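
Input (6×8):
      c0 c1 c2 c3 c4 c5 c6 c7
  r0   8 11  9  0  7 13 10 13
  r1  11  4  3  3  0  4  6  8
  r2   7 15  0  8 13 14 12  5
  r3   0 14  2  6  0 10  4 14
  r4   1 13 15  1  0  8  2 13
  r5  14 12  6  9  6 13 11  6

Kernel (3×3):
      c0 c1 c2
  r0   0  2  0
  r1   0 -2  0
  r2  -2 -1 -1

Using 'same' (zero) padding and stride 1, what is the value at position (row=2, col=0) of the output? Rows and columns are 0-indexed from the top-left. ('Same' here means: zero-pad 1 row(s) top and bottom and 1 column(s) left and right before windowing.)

The receptive field on the zero-padded input at this output position is [0 11 4 / 0 7 15 / 0 0 14]. Elementwise product with the kernel and sum: 11·2 + 7·-2 + 0·-2 + 0·-1 + 14·-1.

-6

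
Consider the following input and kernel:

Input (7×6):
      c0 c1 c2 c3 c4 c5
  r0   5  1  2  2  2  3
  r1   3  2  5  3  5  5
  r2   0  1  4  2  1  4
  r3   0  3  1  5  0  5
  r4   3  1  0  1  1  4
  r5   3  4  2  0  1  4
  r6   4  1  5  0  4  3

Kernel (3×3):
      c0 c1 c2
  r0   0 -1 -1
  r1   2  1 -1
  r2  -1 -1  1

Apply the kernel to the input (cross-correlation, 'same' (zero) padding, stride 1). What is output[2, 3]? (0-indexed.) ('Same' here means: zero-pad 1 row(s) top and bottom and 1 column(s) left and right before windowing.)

The receptive field on the zero-padded input at this output position is [5 3 5 / 4 2 1 / 1 5 0]. Elementwise product with the kernel and sum: 3·-1 + 5·-1 + 4·2 + 2·1 + 1·-1 + 1·-1 + 5·-1 + 0·1.

-5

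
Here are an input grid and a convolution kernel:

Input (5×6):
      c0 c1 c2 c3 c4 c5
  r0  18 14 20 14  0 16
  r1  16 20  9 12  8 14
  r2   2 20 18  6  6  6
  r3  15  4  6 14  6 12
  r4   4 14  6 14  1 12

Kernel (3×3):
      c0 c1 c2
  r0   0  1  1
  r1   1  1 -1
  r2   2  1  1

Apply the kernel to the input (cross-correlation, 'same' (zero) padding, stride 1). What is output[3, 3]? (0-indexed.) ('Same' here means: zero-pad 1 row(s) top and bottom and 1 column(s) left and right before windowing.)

The receptive field on the zero-padded input at this output position is [18 6 6 / 6 14 6 / 6 14 1]. Elementwise product with the kernel and sum: 6·1 + 6·1 + 6·1 + 14·1 + 6·-1 + 6·2 + 14·1 + 1·1.

53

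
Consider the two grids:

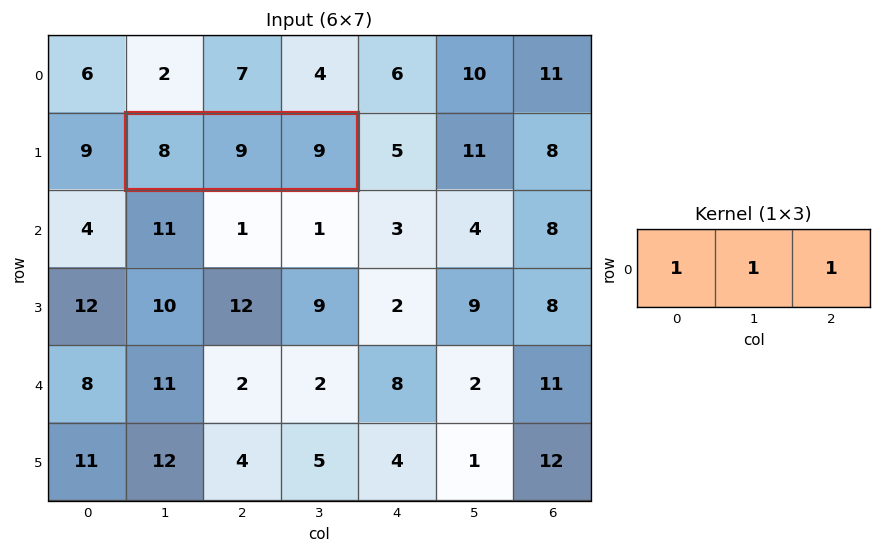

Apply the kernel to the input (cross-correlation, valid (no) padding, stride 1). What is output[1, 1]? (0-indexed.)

26

The receptive field on the input at this output position is [8 9 9]. Elementwise product with the kernel and sum: 8·1 + 9·1 + 9·1.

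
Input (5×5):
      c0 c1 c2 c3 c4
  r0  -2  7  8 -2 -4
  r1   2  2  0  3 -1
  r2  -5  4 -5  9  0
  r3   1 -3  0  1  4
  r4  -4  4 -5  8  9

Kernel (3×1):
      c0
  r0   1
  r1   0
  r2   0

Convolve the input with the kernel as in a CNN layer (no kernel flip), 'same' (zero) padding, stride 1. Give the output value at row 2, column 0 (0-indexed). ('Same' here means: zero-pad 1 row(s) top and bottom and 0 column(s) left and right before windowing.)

The receptive field on the zero-padded input at this output position is [2 / -5 / 1]. Elementwise product with the kernel and sum: 2·1.

2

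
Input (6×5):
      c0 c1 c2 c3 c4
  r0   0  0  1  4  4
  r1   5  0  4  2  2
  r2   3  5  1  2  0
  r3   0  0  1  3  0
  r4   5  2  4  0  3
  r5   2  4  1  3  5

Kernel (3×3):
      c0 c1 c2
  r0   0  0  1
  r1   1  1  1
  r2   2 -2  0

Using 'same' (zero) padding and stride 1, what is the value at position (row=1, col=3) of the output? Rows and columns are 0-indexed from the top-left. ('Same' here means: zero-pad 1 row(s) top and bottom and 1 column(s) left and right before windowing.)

10

The receptive field on the zero-padded input at this output position is [1 4 4 / 4 2 2 / 1 2 0]. Elementwise product with the kernel and sum: 4·1 + 4·1 + 2·1 + 2·1 + 1·2 + 2·-2.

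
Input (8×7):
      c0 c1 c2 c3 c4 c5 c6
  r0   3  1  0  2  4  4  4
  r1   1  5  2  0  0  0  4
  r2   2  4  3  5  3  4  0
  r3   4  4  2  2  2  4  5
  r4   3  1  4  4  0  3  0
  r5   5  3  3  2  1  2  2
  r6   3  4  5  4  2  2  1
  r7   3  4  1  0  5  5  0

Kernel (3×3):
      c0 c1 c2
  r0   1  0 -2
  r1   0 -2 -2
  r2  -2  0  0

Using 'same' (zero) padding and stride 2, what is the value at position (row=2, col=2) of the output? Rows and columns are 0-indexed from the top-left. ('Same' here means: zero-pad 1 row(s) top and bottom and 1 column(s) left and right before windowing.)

The receptive field on the zero-padded input at this output position is [2 2 4 / 4 0 3 / 2 1 2]. Elementwise product with the kernel and sum: 2·1 + 4·-2 + 0·-2 + 3·-2 + 2·-2.

-16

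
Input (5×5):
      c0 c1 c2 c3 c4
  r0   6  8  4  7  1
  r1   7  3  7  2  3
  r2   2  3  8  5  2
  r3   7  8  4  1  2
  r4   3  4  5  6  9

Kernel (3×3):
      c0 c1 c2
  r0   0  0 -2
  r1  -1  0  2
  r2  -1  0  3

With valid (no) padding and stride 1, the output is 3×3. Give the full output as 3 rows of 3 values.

Output[0,0]: The receptive field on the input at this output position is [6 8 4 / 7 3 7 / 2 3 8]. Elementwise product with the kernel and sum: 4·-2 + 7·-1 + 7·2 + 2·-1 + 8·3.
Output[0,1]: The receptive field on the input at this output position is [8 4 7 / 3 7 2 / 3 8 5]. Elementwise product with the kernel and sum: 7·-2 + 3·-1 + 2·2 + 3·-1 + 5·3.

21 -1 -5
5 -2 -8
-3 -2 18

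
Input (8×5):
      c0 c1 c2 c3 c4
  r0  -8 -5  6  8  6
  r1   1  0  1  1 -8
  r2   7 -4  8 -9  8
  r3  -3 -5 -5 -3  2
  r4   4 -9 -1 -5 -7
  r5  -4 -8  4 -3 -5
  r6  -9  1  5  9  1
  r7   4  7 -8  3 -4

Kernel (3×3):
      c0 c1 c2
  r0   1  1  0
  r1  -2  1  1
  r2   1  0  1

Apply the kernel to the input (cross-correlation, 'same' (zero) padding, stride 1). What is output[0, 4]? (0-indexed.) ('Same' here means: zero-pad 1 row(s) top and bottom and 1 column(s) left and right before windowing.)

The receptive field on the zero-padded input at this output position is [0 0 0 / 8 6 0 / 1 -8 0]. Elementwise product with the kernel and sum: 0·1 + 0·1 + 8·-2 + 6·1 + 0·1 + 1·1 + 0·1.

-9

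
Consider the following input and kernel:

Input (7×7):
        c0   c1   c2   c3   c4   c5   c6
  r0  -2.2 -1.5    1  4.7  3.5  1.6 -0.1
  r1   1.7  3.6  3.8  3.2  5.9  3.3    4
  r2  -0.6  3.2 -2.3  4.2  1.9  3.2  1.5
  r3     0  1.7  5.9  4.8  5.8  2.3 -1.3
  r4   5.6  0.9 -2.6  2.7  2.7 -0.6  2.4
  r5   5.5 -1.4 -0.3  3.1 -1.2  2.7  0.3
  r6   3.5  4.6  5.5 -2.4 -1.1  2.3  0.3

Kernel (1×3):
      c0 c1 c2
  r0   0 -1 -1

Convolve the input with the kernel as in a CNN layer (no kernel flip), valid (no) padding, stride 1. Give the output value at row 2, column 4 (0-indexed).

-4.7

The receptive field on the input at this output position is [1.9 3.2 1.5]. Elementwise product with the kernel and sum: 3.2·-1 + 1.5·-1.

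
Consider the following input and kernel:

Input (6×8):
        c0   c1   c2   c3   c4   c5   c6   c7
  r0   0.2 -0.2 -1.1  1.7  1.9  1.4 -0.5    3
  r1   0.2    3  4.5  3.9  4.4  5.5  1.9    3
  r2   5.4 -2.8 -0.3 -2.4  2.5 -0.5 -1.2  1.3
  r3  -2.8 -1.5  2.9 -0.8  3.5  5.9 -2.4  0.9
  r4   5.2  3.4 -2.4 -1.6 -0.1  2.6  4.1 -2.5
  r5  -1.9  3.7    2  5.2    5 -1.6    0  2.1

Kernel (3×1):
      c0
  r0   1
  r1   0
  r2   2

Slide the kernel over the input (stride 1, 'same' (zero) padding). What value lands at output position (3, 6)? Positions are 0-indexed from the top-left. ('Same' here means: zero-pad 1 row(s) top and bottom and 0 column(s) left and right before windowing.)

The receptive field on the zero-padded input at this output position is [-1.2 / -2.4 / 4.1]. Elementwise product with the kernel and sum: -1.2·1 + 4.1·2.

7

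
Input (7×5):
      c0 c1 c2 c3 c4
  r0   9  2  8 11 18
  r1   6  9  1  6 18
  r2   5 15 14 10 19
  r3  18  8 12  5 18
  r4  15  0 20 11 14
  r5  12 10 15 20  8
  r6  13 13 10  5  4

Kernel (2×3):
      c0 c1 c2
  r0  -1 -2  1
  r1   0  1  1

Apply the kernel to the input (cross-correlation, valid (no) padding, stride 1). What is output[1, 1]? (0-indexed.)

19

The receptive field on the input at this output position is [9 1 6 / 15 14 10]. Elementwise product with the kernel and sum: 9·-1 + 1·-2 + 6·1 + 14·1 + 10·1.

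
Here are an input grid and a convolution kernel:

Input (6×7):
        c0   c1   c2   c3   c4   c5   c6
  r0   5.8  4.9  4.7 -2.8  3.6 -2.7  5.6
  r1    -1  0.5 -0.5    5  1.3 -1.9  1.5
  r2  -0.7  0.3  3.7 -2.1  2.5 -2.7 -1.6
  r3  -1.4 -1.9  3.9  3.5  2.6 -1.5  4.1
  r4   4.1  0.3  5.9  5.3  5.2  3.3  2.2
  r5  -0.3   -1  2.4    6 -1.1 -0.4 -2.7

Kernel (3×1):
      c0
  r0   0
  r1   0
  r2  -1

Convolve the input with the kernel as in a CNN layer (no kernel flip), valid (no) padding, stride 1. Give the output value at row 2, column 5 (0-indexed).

-3.3

The receptive field on the input at this output position is [-2.7 / -1.5 / 3.3]. Elementwise product with the kernel and sum: 3.3·-1.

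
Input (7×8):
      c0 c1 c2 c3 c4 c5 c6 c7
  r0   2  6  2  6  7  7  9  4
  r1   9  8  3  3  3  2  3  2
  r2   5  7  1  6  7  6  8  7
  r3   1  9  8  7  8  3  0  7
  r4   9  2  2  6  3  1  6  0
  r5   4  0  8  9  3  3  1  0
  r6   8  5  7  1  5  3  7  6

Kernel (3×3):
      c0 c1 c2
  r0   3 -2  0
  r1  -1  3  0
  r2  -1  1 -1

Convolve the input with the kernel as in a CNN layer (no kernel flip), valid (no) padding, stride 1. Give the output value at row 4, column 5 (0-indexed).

-11

The receptive field on the input at this output position is [1 6 0 / 3 1 0 / 3 7 6]. Elementwise product with the kernel and sum: 1·3 + 6·-2 + 3·-1 + 1·3 + 3·-1 + 7·1 + 6·-1.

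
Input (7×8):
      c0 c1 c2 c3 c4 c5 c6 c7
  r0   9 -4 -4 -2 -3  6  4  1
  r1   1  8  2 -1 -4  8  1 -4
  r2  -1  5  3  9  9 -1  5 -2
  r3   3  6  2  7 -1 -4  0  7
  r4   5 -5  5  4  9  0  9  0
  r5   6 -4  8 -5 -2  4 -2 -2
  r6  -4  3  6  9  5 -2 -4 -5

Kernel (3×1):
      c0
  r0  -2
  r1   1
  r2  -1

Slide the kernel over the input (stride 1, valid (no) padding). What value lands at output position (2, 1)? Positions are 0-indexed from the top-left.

1

The receptive field on the input at this output position is [5 / 6 / -5]. Elementwise product with the kernel and sum: 5·-2 + 6·1 + -5·-1.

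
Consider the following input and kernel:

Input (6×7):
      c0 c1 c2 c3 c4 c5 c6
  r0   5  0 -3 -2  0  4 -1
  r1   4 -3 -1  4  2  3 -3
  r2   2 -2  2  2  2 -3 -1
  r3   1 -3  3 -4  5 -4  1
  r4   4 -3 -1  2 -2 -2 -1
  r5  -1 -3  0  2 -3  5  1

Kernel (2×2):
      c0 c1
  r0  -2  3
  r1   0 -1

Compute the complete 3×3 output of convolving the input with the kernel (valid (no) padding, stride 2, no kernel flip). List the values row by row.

Output[0,0]: The receptive field on the input at this output position is [5 0 / 4 -3]. Elementwise product with the kernel and sum: 5·-2 + 0·3 + -3·-1.

-7 -4 9
-7 6 -9
-14 6 -7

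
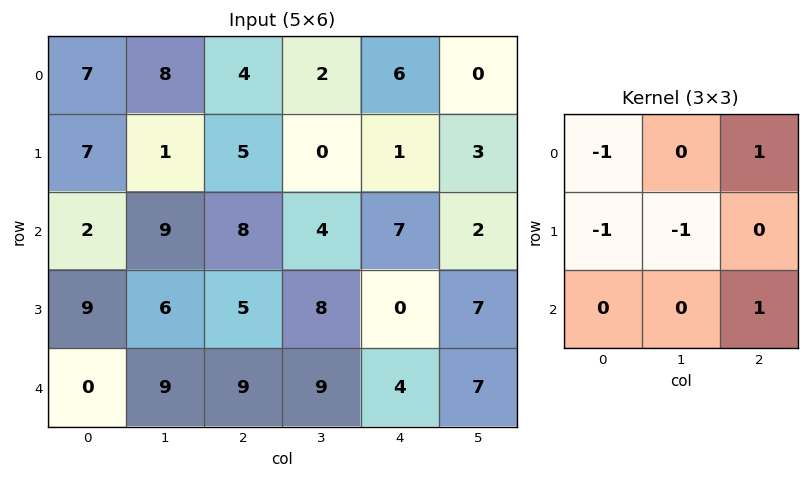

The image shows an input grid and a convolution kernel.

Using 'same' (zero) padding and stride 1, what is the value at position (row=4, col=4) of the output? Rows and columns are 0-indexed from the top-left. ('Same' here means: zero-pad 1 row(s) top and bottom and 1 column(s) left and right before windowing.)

The receptive field on the zero-padded input at this output position is [8 0 7 / 9 4 7 / 0 0 0]. Elementwise product with the kernel and sum: 8·-1 + 7·1 + 9·-1 + 4·-1 + 0·1.

-14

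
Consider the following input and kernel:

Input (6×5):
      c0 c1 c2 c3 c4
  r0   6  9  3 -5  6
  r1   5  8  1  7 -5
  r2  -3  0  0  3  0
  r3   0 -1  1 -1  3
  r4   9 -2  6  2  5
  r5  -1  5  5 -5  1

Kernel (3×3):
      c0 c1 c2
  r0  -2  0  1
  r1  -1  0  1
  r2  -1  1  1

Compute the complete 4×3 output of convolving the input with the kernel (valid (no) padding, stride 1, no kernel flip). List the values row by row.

-10 -21 -3
-6 -5 -6
2 13 3
9 0 -9

Output[0,0]: The receptive field on the input at this output position is [6 9 3 / 5 8 1 / -3 0 0]. Elementwise product with the kernel and sum: 6·-2 + 3·1 + 5·-1 + 1·1 + -3·-1 + 0·1 + 0·1.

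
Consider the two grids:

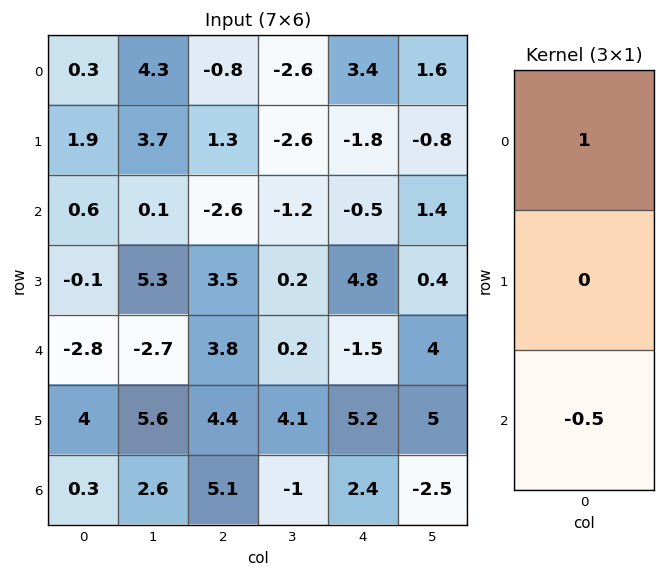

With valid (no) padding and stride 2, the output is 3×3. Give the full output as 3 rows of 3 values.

Output[0,0]: The receptive field on the input at this output position is [0.3 / 1.9 / 0.6]. Elementwise product with the kernel and sum: 0.3·1 + 0.6·-0.5.

0 0.5 3.65
2 -4.5 0.25
-2.95 1.25 -2.7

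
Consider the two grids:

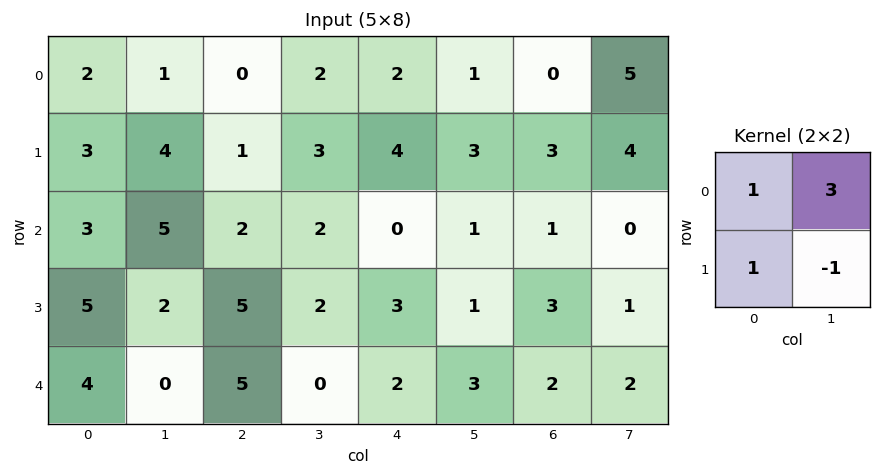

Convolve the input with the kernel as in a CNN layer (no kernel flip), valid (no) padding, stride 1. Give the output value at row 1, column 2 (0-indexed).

The receptive field on the input at this output position is [1 3 / 2 2]. Elementwise product with the kernel and sum: 1·1 + 3·3 + 2·1 + 2·-1.

10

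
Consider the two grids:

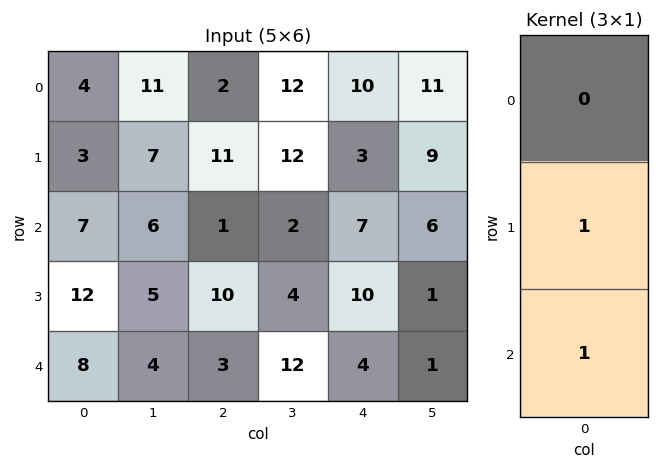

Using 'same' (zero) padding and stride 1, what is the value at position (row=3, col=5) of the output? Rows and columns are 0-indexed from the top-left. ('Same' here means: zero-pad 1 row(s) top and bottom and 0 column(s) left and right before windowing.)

2

The receptive field on the zero-padded input at this output position is [6 / 1 / 1]. Elementwise product with the kernel and sum: 1·1 + 1·1.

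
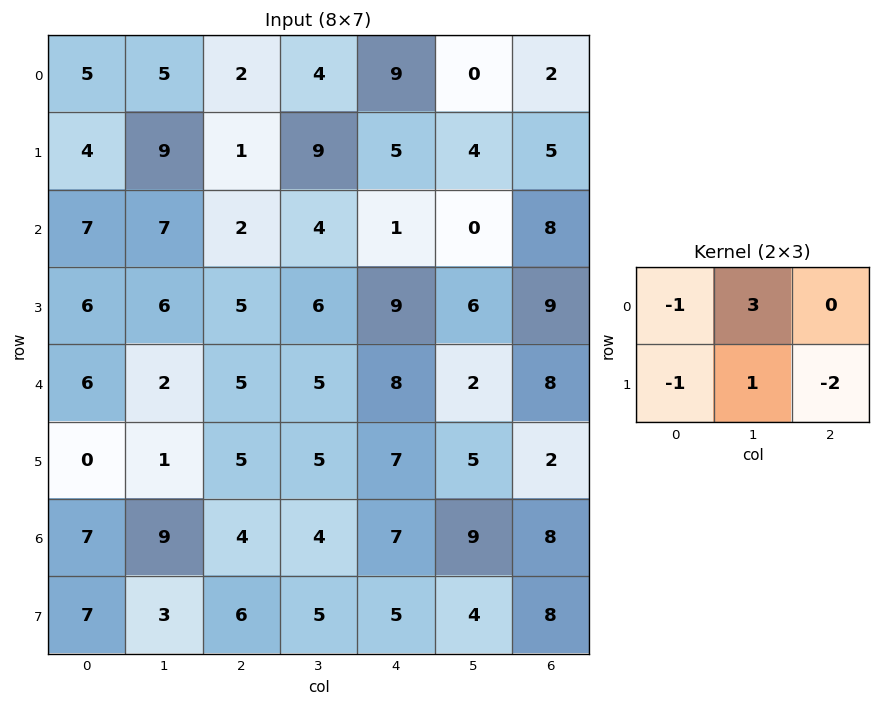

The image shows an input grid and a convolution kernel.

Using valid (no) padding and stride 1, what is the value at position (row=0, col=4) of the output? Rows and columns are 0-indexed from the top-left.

-20

The receptive field on the input at this output position is [9 0 2 / 5 4 5]. Elementwise product with the kernel and sum: 9·-1 + 0·3 + 5·-1 + 4·1 + 5·-2.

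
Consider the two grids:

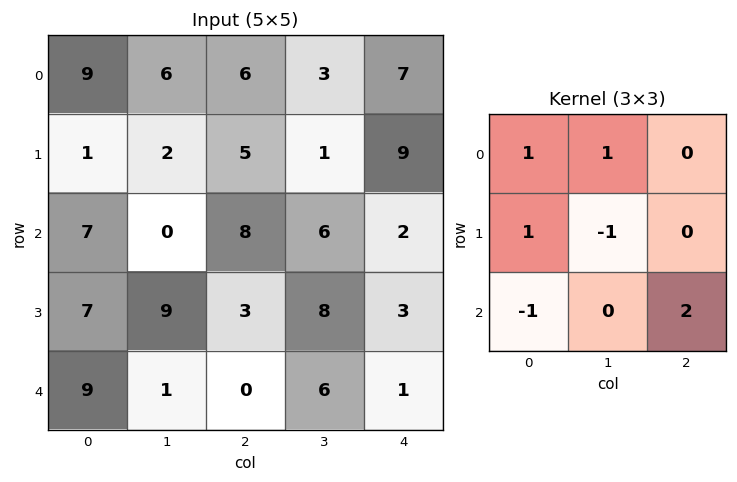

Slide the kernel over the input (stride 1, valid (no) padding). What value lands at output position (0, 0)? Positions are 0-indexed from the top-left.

23

The receptive field on the input at this output position is [9 6 6 / 1 2 5 / 7 0 8]. Elementwise product with the kernel and sum: 9·1 + 6·1 + 1·1 + 2·-1 + 7·-1 + 8·2.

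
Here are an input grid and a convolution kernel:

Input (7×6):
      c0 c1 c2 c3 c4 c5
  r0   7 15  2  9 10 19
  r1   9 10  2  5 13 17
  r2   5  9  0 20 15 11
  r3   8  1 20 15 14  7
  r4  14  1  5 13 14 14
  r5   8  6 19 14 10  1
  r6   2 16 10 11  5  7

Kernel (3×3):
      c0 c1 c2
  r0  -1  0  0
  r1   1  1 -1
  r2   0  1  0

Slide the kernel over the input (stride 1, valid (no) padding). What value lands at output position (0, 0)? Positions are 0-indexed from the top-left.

The receptive field on the input at this output position is [7 15 2 / 9 10 2 / 5 9 0]. Elementwise product with the kernel and sum: 7·-1 + 9·1 + 10·1 + 2·-1 + 9·1.

19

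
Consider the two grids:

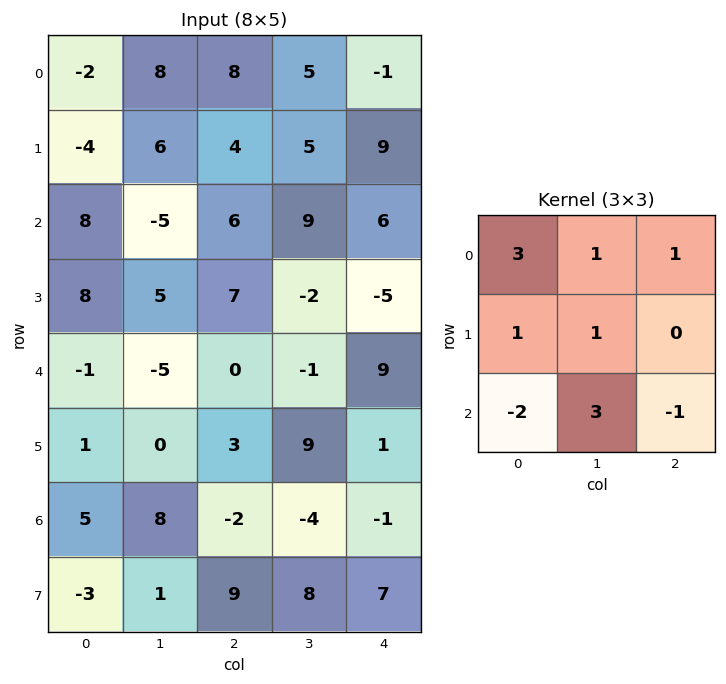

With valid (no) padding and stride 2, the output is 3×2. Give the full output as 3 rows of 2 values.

Output[0,0]: The receptive field on the input at this output position is [-2 8 8 / -4 6 4 / 8 -5 6]. Elementwise product with the kernel and sum: -2·3 + 8·1 + 8·1 + -4·1 + 6·1 + 8·-2 + -5·3 + 6·-1.
Output[0,1]: The receptive field on the input at this output position is [8 5 -1 / 4 5 9 / 6 9 6]. Elementwise product with the kernel and sum: 8·3 + 5·1 + -1·1 + 4·1 + 5·1 + 6·-2 + 9·3 + 6·-1.

-25 46
25 26
9 13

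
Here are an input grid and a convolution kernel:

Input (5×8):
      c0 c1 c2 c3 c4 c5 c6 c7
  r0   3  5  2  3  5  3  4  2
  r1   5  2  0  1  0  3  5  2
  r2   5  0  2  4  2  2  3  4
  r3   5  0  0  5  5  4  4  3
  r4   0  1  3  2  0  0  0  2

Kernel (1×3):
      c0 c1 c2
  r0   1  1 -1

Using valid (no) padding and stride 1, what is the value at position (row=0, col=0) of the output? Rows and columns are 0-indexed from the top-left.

6

The receptive field on the input at this output position is [3 5 2]. Elementwise product with the kernel and sum: 3·1 + 5·1 + 2·-1.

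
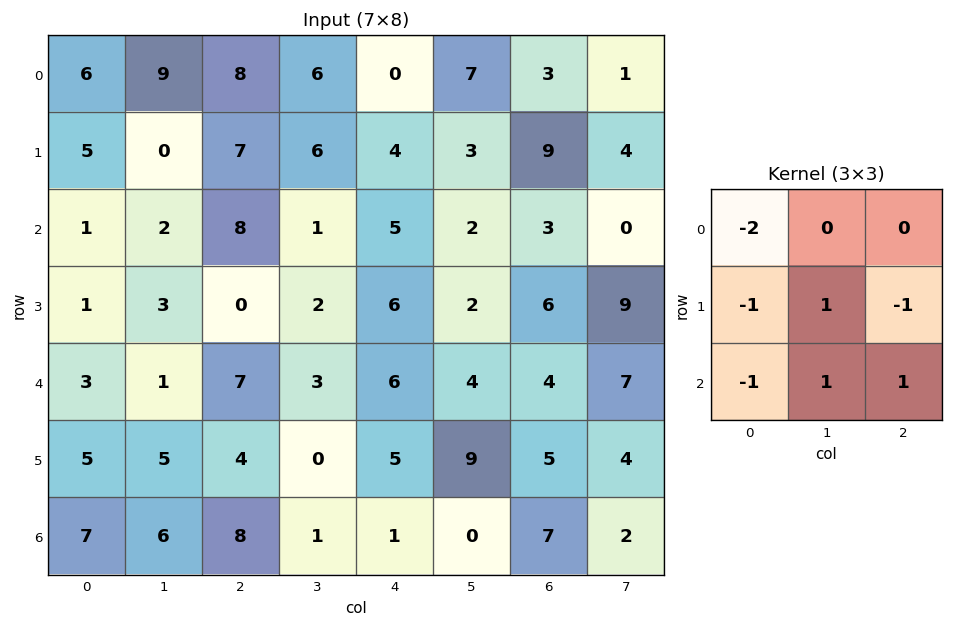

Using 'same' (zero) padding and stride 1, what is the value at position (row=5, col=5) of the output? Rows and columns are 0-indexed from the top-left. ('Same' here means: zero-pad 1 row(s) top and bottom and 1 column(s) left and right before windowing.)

The receptive field on the zero-padded input at this output position is [6 4 4 / 5 9 5 / 1 0 7]. Elementwise product with the kernel and sum: 6·-2 + 5·-1 + 9·1 + 5·-1 + 1·-1 + 0·1 + 7·1.

-7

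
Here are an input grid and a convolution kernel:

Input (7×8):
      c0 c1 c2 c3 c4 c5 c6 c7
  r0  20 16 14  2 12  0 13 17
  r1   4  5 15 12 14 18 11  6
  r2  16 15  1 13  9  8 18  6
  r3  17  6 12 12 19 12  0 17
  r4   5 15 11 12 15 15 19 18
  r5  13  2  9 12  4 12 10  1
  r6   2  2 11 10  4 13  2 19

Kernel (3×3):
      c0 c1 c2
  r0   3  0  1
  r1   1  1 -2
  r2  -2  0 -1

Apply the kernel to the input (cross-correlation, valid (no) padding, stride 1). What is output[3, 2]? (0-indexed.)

26

The receptive field on the input at this output position is [12 12 19 / 11 12 15 / 9 12 4]. Elementwise product with the kernel and sum: 12·3 + 19·1 + 11·1 + 12·1 + 15·-2 + 9·-2 + 4·-1.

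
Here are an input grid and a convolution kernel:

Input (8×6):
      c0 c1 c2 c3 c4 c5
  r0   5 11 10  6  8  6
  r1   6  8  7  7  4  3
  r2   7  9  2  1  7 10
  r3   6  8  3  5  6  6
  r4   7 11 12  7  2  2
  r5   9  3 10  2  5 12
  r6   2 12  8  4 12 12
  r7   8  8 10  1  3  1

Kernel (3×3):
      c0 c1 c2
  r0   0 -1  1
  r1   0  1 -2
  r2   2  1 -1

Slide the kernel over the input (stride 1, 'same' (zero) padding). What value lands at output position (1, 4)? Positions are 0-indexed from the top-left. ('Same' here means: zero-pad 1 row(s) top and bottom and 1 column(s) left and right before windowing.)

The receptive field on the zero-padded input at this output position is [6 8 6 / 7 4 3 / 1 7 10]. Elementwise product with the kernel and sum: 8·-1 + 6·1 + 4·1 + 3·-2 + 1·2 + 7·1 + 10·-1.

-5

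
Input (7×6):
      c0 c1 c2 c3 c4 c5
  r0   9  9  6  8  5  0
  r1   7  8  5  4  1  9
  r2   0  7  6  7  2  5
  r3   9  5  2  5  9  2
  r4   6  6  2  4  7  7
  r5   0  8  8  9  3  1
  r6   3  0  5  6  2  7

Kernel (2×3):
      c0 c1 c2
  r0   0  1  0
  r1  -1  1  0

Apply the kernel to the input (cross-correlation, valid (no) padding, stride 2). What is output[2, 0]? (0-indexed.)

The receptive field on the input at this output position is [6 6 2 / 0 8 8]. Elementwise product with the kernel and sum: 6·1 + 0·-1 + 8·1.

14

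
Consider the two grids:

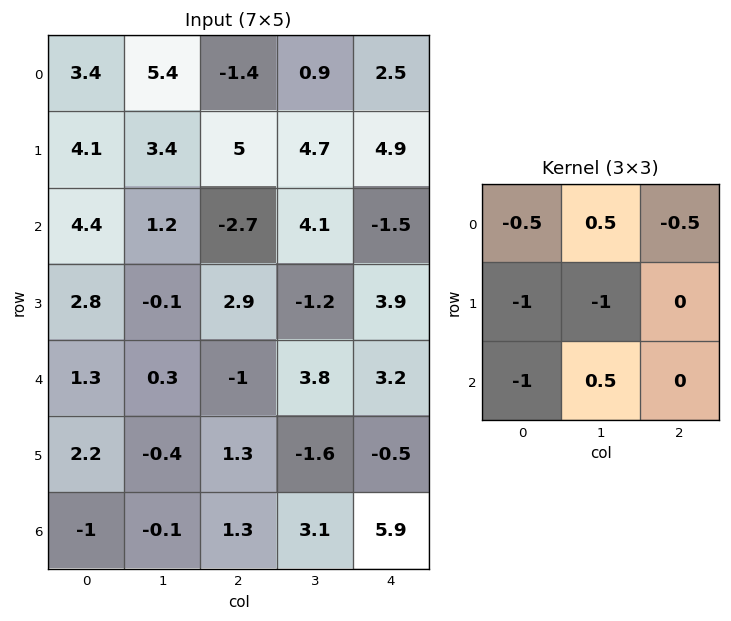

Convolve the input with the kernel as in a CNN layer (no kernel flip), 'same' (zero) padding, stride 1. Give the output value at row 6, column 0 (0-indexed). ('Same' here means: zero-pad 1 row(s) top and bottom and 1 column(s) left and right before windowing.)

The receptive field on the zero-padded input at this output position is [0 2.2 -0.4 / 0 -1 -0.1 / 0 0 0]. Elementwise product with the kernel and sum: 0·-0.5 + 2.2·0.5 + -0.4·-0.5 + 0·-1 + -1·-1 + 0·-1 + 0·0.5.

2.3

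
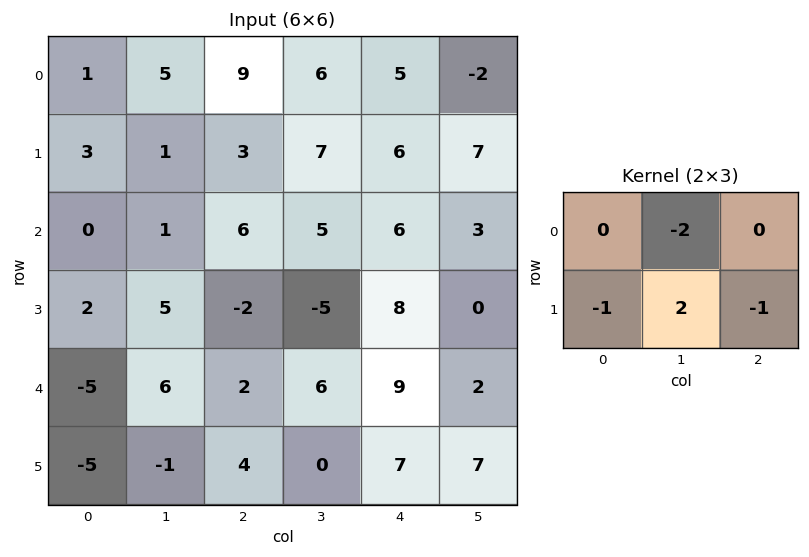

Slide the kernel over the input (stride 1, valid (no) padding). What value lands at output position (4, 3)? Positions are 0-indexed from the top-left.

-11

The receptive field on the input at this output position is [6 9 2 / 0 7 7]. Elementwise product with the kernel and sum: 9·-2 + 0·-1 + 7·2 + 7·-1.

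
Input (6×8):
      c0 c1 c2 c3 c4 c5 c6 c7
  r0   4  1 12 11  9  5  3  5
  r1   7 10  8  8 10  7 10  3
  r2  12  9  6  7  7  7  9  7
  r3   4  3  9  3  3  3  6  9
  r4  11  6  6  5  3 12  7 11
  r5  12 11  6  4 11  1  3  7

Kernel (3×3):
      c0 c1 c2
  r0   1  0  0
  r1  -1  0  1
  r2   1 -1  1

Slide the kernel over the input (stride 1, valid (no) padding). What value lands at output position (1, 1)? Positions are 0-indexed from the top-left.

The receptive field on the input at this output position is [10 8 8 / 9 6 7 / 3 9 3]. Elementwise product with the kernel and sum: 10·1 + 9·-1 + 7·1 + 3·1 + 9·-1 + 3·1.

5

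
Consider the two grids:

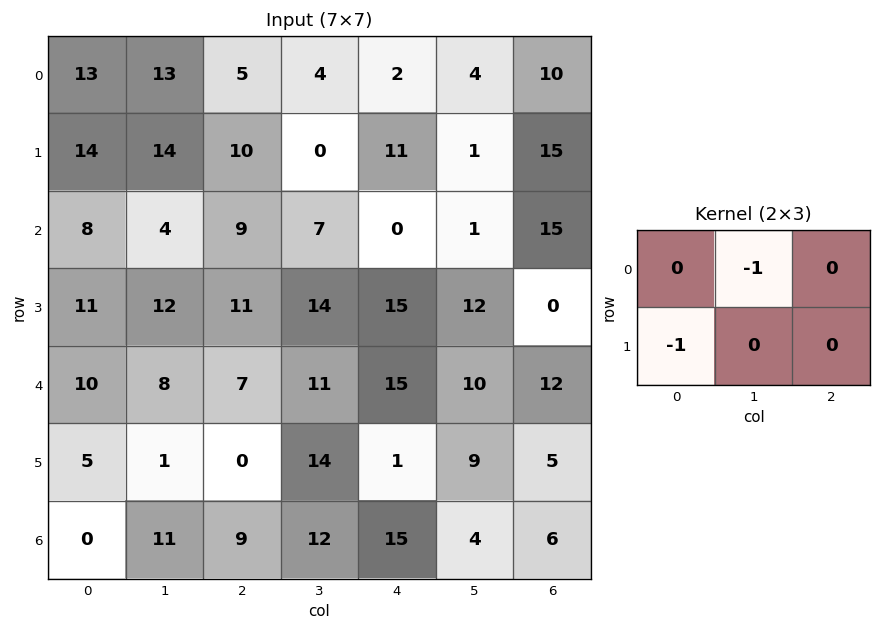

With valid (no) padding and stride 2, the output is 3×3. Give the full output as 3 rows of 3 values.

-27 -14 -15
-15 -18 -16
-13 -11 -11

Output[0,0]: The receptive field on the input at this output position is [13 13 5 / 14 14 10]. Elementwise product with the kernel and sum: 13·-1 + 14·-1.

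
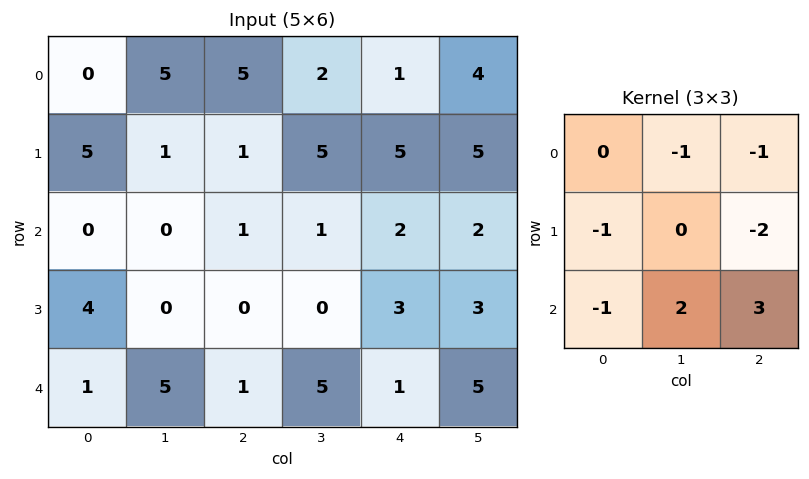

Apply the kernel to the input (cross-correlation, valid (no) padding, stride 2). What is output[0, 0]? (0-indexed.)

The receptive field on the input at this output position is [0 5 5 / 5 1 1 / 0 0 1]. Elementwise product with the kernel and sum: 5·-1 + 5·-1 + 5·-1 + 1·-2 + 0·-1 + 0·2 + 1·3.

-14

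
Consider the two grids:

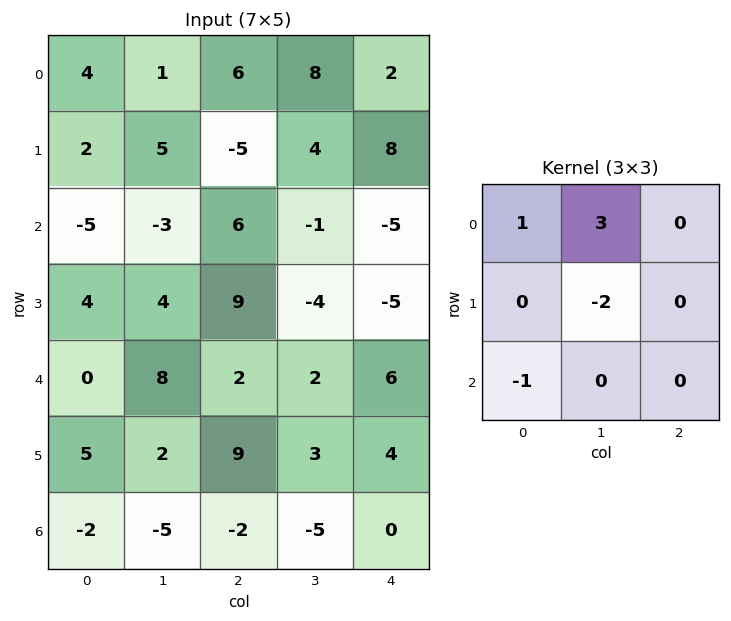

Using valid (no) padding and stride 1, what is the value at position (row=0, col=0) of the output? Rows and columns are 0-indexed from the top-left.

The receptive field on the input at this output position is [4 1 6 / 2 5 -5 / -5 -3 6]. Elementwise product with the kernel and sum: 4·1 + 1·3 + 5·-2 + -5·-1.

2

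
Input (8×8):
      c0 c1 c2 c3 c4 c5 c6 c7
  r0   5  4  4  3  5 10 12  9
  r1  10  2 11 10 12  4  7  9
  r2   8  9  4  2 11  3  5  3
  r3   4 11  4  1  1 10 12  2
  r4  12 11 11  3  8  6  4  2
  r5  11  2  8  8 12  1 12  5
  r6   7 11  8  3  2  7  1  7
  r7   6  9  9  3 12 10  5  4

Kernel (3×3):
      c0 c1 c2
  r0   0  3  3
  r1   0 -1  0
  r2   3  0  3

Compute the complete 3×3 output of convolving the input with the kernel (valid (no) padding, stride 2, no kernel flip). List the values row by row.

58 59 110
97 95 50
109 55 38

Output[0,0]: The receptive field on the input at this output position is [5 4 4 / 10 2 11 / 8 9 4]. Elementwise product with the kernel and sum: 4·3 + 4·3 + 2·-1 + 8·3 + 4·3.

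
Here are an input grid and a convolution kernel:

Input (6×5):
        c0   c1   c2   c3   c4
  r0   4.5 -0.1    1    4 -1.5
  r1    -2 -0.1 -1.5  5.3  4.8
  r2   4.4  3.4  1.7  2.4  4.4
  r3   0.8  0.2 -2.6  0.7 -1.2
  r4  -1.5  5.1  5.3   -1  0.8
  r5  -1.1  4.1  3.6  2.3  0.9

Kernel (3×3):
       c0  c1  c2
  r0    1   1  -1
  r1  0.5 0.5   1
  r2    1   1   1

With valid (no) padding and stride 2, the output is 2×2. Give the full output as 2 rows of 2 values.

Output[0,0]: The receptive field on the input at this output position is [4.5 -0.1 1 / -2 -0.1 -1.5 / 4.4 3.4 1.7]. Elementwise product with the kernel and sum: 4.5·1 + -0.1·1 + 1·-1 + -2·0.5 + -0.1·0.5 + -1.5·1 + 4.4·1 + 3.4·1 + 1.7·1.

10.35 21.7
12.9 2.65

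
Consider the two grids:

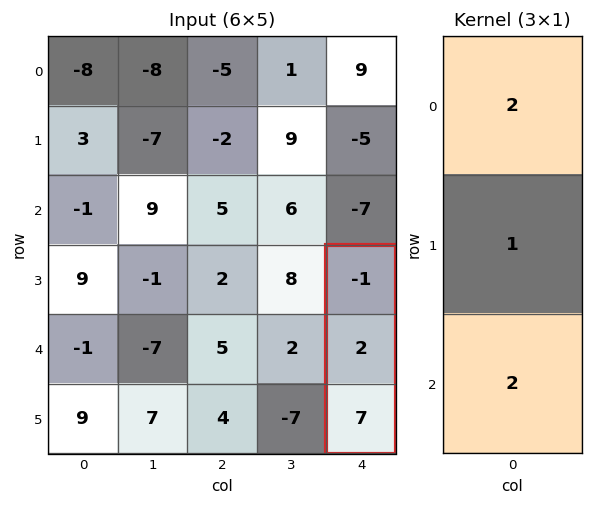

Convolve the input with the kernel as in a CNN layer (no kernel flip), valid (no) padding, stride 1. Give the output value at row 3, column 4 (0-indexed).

14

The receptive field on the input at this output position is [-1 / 2 / 7]. Elementwise product with the kernel and sum: -1·2 + 2·1 + 7·2.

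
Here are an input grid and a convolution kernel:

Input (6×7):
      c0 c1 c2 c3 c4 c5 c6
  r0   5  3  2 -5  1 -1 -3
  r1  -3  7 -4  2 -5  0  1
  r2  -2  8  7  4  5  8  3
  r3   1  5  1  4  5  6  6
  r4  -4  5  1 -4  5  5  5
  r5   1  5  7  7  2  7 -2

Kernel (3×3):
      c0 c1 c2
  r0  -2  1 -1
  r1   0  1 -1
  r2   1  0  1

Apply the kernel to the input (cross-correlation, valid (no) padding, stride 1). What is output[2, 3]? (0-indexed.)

The receptive field on the input at this output position is [4 5 8 / 4 5 6 / -4 5 5]. Elementwise product with the kernel and sum: 4·-2 + 5·1 + 8·-1 + 5·1 + 6·-1 + -4·1 + 5·1.

-11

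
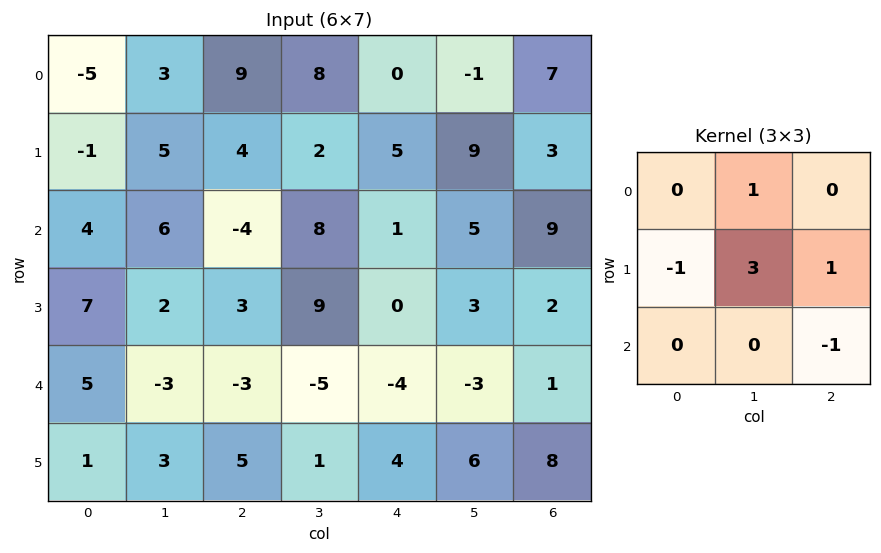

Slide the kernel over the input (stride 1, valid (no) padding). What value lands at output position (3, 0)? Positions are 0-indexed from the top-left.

The receptive field on the input at this output position is [7 2 3 / 5 -3 -3 / 1 3 5]. Elementwise product with the kernel and sum: 2·1 + 5·-1 + -3·3 + -3·1 + 5·-1.

-20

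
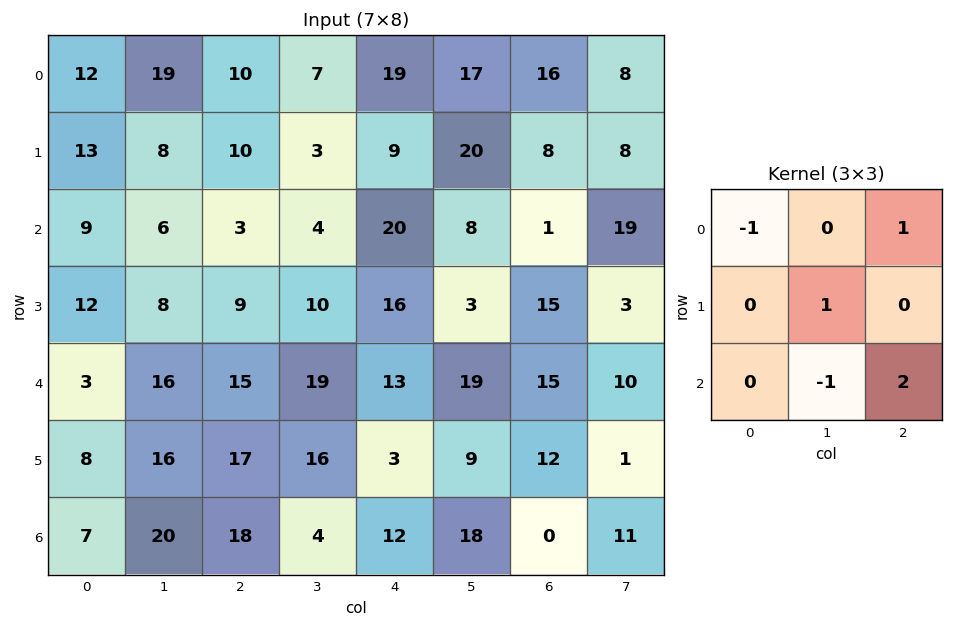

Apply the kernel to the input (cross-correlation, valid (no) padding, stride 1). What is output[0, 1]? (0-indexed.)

3

The receptive field on the input at this output position is [19 10 7 / 8 10 3 / 6 3 4]. Elementwise product with the kernel and sum: 19·-1 + 7·1 + 10·1 + 3·-1 + 4·2.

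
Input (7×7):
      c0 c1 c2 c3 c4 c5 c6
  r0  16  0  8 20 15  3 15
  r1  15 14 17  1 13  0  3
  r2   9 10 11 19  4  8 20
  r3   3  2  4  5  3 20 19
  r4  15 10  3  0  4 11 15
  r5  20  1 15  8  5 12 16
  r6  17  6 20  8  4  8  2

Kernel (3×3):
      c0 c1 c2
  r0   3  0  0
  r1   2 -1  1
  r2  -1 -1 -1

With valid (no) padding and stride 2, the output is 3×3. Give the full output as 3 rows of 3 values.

Output[0,0]: The receptive field on the input at this output position is [16 0 8 / 15 14 17 / 9 10 11]. Elementwise product with the kernel and sum: 16·3 + 15·2 + 14·-1 + 17·1 + 9·-1 + 10·-1 + 11·-1.
Output[0,1]: The receptive field on the input at this output position is [8 20 15 / 17 1 13 / 11 19 4]. Elementwise product with the kernel and sum: 8·3 + 17·2 + 1·-1 + 13·1 + 11·-1 + 19·-1 + 4·-1.

51 36 42
7 32 -13
56 4 12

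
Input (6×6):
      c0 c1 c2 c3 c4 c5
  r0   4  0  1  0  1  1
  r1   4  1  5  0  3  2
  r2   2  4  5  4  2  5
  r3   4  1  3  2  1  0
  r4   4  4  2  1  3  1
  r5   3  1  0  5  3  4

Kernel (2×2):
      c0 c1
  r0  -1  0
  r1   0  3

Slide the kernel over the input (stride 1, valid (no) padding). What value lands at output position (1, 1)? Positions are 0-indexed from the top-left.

14

The receptive field on the input at this output position is [1 5 / 4 5]. Elementwise product with the kernel and sum: 1·-1 + 5·3.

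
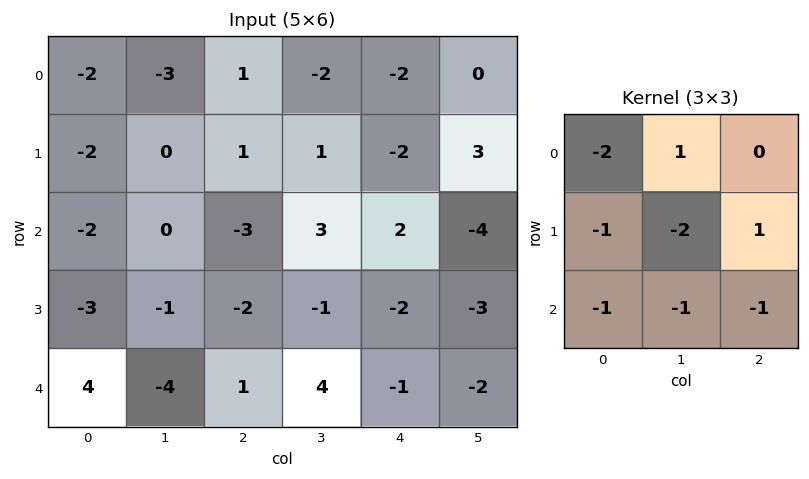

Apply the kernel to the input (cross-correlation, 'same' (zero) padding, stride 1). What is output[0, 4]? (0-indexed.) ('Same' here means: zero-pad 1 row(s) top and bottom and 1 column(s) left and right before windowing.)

The receptive field on the zero-padded input at this output position is [0 0 0 / -2 -2 0 / 1 -2 3]. Elementwise product with the kernel and sum: 0·-2 + 0·1 + -2·-1 + -2·-2 + 0·1 + 1·-1 + -2·-1 + 3·-1.

4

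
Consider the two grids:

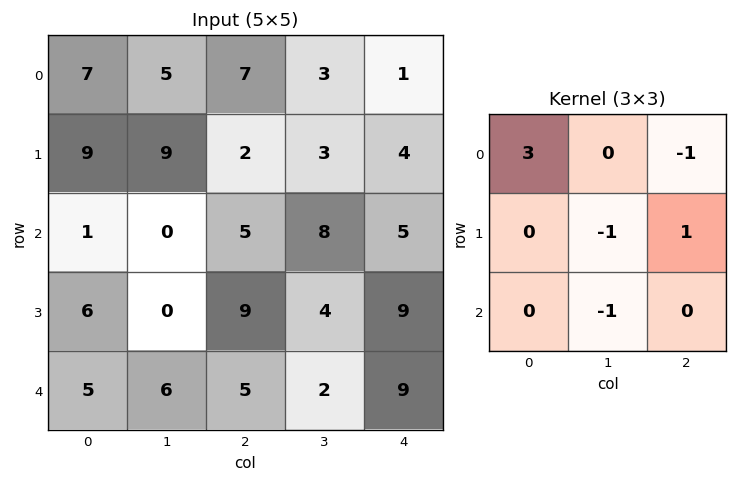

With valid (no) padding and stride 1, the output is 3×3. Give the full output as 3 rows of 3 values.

7 8 13
30 18 -5
1 -18 13

Output[0,0]: The receptive field on the input at this output position is [7 5 7 / 9 9 2 / 1 0 5]. Elementwise product with the kernel and sum: 7·3 + 7·-1 + 9·-1 + 2·1 + 0·-1.
Output[0,1]: The receptive field on the input at this output position is [5 7 3 / 9 2 3 / 0 5 8]. Elementwise product with the kernel and sum: 5·3 + 3·-1 + 2·-1 + 3·1 + 5·-1.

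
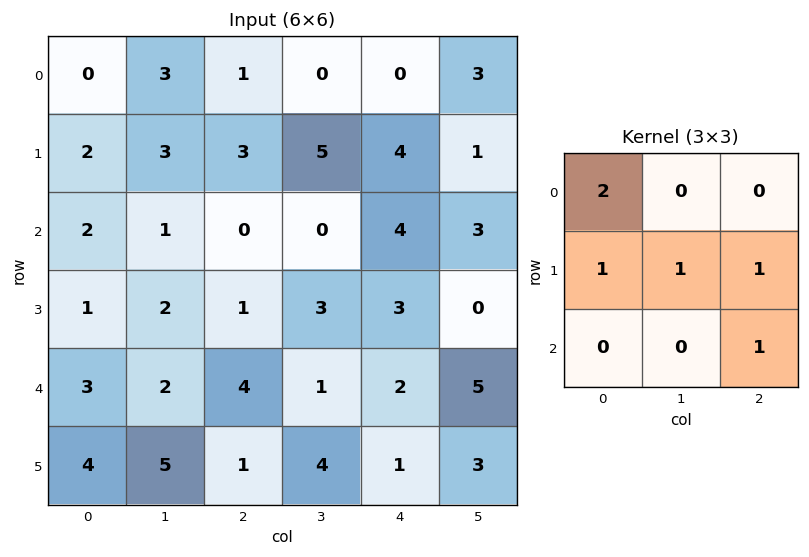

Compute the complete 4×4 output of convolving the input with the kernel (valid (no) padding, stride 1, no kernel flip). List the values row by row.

8 17 18 13
8 10 13 17
12 9 9 11
12 15 10 17

Output[0,0]: The receptive field on the input at this output position is [0 3 1 / 2 3 3 / 2 1 0]. Elementwise product with the kernel and sum: 0·2 + 2·1 + 3·1 + 3·1 + 0·1.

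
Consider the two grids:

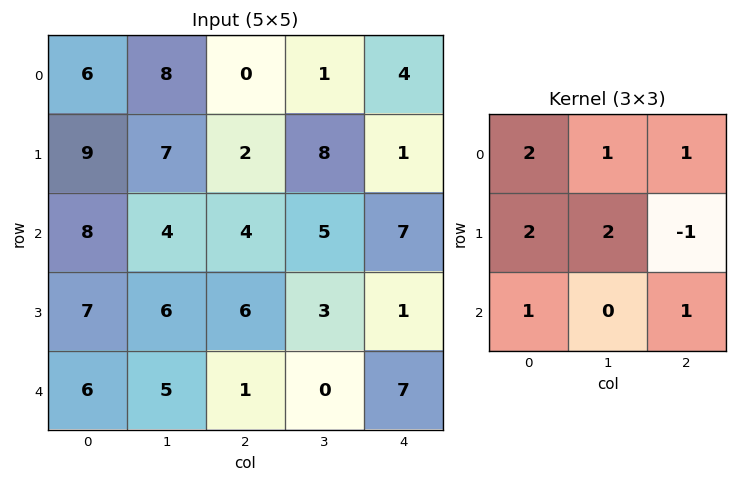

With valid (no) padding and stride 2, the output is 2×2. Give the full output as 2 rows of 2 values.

Output[0,0]: The receptive field on the input at this output position is [6 8 0 / 9 7 2 / 8 4 4]. Elementwise product with the kernel and sum: 6·2 + 8·1 + 0·1 + 9·2 + 7·2 + 2·-1 + 8·1 + 4·1.
Output[0,1]: The receptive field on the input at this output position is [0 1 4 / 2 8 1 / 4 5 7]. Elementwise product with the kernel and sum: 0·2 + 1·1 + 4·1 + 2·2 + 8·2 + 1·-1 + 4·1 + 7·1.

62 35
51 45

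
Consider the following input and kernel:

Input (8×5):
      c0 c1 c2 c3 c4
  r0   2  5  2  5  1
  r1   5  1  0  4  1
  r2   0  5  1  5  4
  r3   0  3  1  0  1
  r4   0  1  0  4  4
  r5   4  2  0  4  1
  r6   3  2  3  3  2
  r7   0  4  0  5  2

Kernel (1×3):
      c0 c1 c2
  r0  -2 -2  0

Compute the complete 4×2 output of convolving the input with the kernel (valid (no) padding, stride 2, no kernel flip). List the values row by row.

-14 -14
-10 -12
-2 -8
-10 -12

Output[0,0]: The receptive field on the input at this output position is [2 5 2]. Elementwise product with the kernel and sum: 2·-2 + 5·-2.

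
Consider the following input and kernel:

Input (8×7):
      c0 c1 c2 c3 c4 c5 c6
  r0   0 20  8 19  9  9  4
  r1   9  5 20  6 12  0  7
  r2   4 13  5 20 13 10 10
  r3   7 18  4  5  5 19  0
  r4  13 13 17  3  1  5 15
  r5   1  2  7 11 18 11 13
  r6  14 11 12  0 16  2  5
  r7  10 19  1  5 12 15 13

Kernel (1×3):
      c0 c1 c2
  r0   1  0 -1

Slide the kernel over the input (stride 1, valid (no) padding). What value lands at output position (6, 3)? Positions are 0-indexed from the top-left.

The receptive field on the input at this output position is [0 16 2]. Elementwise product with the kernel and sum: 0·1 + 2·-1.

-2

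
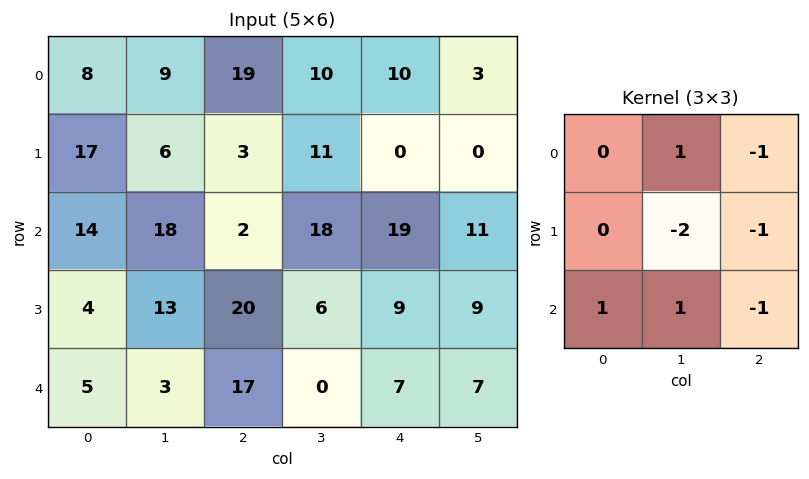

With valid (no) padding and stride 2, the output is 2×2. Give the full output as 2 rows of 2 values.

5 -21
-39 -12

Output[0,0]: The receptive field on the input at this output position is [8 9 19 / 17 6 3 / 14 18 2]. Elementwise product with the kernel and sum: 9·1 + 19·-1 + 6·-2 + 3·-1 + 14·1 + 18·1 + 2·-1.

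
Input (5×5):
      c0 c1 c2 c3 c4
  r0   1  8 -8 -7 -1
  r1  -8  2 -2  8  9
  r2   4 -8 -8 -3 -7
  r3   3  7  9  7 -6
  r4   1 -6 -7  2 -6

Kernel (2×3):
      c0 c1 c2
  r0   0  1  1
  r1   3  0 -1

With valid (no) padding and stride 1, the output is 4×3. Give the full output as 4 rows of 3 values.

-22 -17 -23
20 -15 0
-16 3 23
26 -4 -14

Output[0,0]: The receptive field on the input at this output position is [1 8 -8 / -8 2 -2]. Elementwise product with the kernel and sum: 8·1 + -8·1 + -8·3 + -2·-1.
Output[0,1]: The receptive field on the input at this output position is [8 -8 -7 / 2 -2 8]. Elementwise product with the kernel and sum: -8·1 + -7·1 + 2·3 + 8·-1.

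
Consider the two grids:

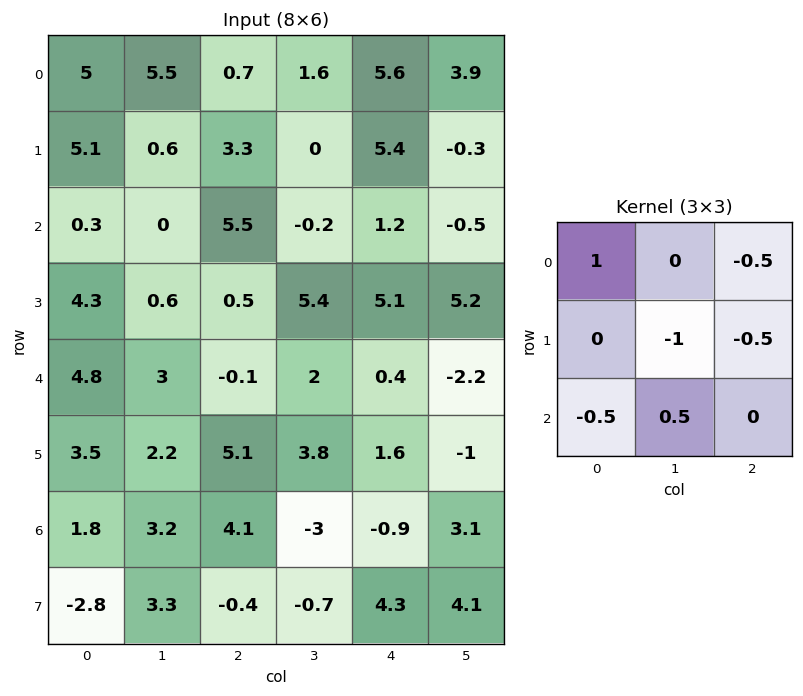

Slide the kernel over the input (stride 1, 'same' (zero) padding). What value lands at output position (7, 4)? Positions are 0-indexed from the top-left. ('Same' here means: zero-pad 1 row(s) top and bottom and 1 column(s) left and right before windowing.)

The receptive field on the zero-padded input at this output position is [-3 -0.9 3.1 / -0.7 4.3 4.1 / 0 0 0]. Elementwise product with the kernel and sum: -3·1 + 3.1·-0.5 + 4.3·-1 + 4.1·-0.5 + 0·-0.5 + 0·0.5.

-10.9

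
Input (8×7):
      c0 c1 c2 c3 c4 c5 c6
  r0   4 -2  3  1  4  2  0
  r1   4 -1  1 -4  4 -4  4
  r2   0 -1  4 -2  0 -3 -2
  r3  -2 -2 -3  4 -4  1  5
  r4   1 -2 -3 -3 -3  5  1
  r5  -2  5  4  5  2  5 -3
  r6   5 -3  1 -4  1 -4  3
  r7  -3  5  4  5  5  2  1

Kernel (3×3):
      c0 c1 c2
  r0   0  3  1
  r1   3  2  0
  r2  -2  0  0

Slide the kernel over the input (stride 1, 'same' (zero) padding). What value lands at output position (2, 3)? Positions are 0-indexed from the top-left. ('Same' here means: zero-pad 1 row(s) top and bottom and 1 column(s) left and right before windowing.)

The receptive field on the zero-padded input at this output position is [1 -4 4 / 4 -2 0 / -3 4 -4]. Elementwise product with the kernel and sum: -4·3 + 4·1 + 4·3 + -2·2 + -3·-2.

6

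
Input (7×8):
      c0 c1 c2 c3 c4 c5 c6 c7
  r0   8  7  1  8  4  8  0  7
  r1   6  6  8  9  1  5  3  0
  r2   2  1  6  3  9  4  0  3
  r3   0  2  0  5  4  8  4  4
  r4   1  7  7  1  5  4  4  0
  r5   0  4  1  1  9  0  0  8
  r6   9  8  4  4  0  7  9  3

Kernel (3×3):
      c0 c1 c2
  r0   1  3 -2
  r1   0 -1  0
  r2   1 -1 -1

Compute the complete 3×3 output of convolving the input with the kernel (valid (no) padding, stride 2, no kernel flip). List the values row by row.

Output[0,0]: The receptive field on the input at this output position is [8 7 1 / 6 6 8 / 2 1 6]. Elementwise product with the kernel and sum: 8·1 + 7·3 + 1·-2 + 6·-1 + 2·1 + 1·-1 + 6·-1.
Output[0,1]: The receptive field on the input at this output position is [1 8 4 / 8 9 1 / 6 3 9]. Elementwise product with the kernel and sum: 1·1 + 8·3 + 4·-2 + 9·-1 + 6·1 + 3·-1 + 9·-1.

16 2 28
-22 -7 10
1 -1 -7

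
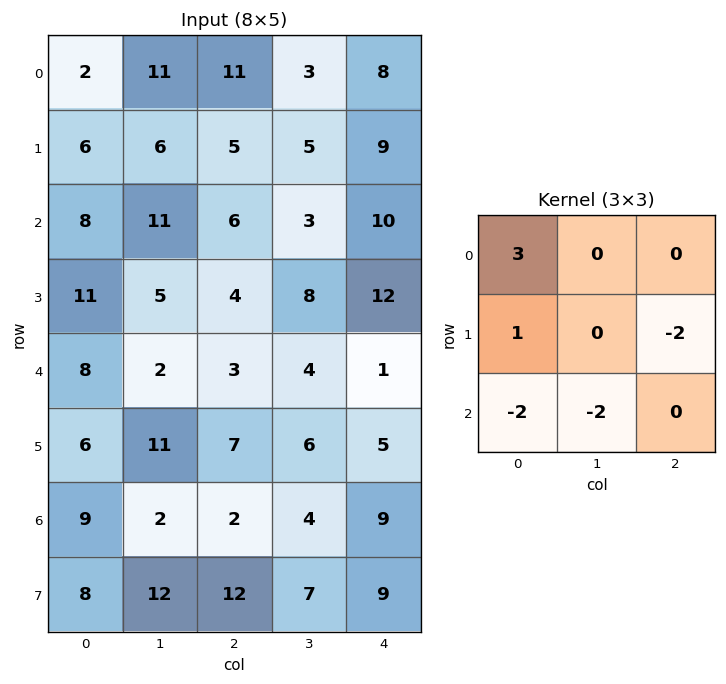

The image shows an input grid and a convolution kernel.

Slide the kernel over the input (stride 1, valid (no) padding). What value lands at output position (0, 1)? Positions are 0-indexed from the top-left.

-5

The receptive field on the input at this output position is [11 11 3 / 6 5 5 / 11 6 3]. Elementwise product with the kernel and sum: 11·3 + 6·1 + 5·-2 + 11·-2 + 6·-2.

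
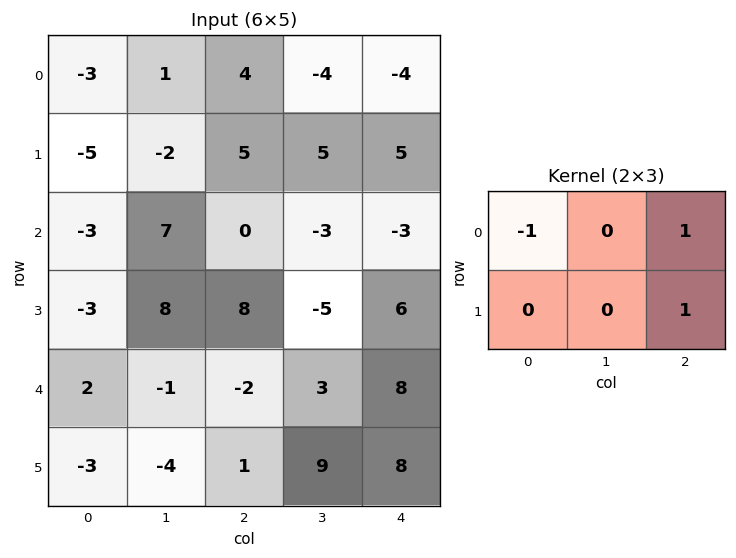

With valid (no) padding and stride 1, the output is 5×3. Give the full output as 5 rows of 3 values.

Output[0,0]: The receptive field on the input at this output position is [-3 1 4 / -5 -2 5]. Elementwise product with the kernel and sum: -3·-1 + 4·1 + 5·1.
Output[0,1]: The receptive field on the input at this output position is [1 4 -4 / -2 5 5]. Elementwise product with the kernel and sum: 1·-1 + -4·1 + 5·1.

12 0 -3
10 4 -3
11 -15 3
9 -10 6
-3 13 18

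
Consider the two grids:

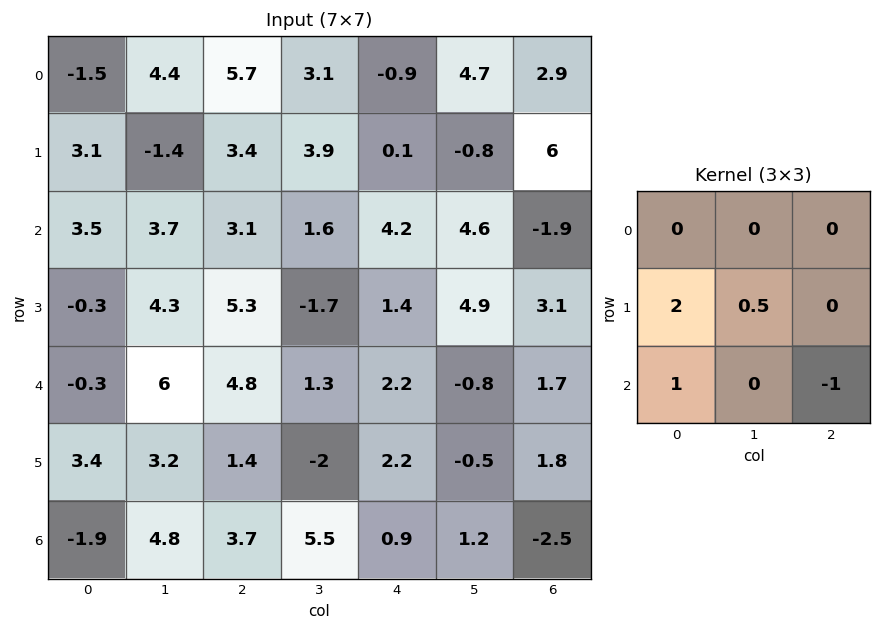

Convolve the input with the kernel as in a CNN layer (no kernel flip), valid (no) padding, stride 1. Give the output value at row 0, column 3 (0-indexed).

4.85

The receptive field on the input at this output position is [3.1 -0.9 4.7 / 3.9 0.1 -0.8 / 1.6 4.2 4.6]. Elementwise product with the kernel and sum: 3.9·2 + 0.1·0.5 + 1.6·1 + 4.6·-1.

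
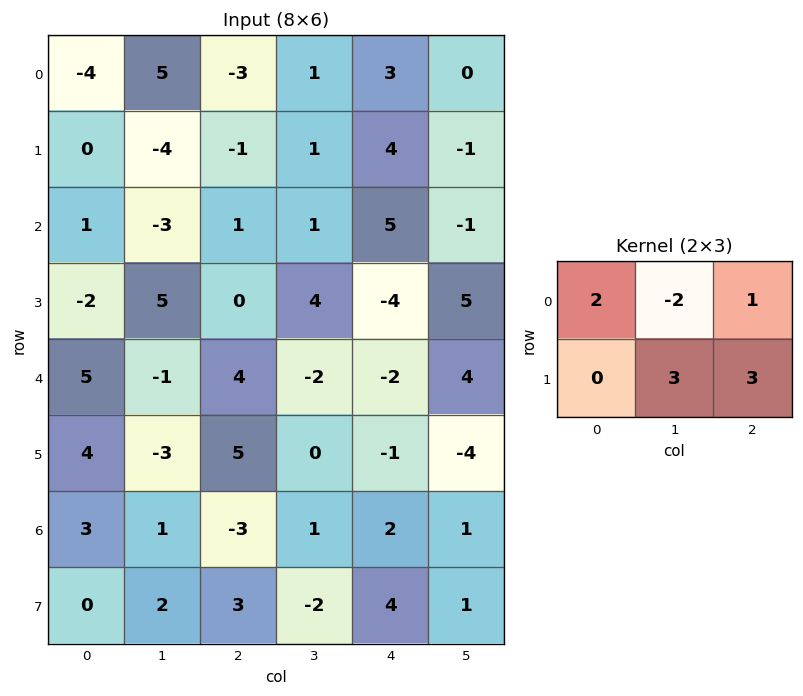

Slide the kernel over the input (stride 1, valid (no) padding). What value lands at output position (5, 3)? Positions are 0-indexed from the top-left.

The receptive field on the input at this output position is [0 -1 -4 / 1 2 1]. Elementwise product with the kernel and sum: 0·2 + -1·-2 + -4·1 + 2·3 + 1·3.

7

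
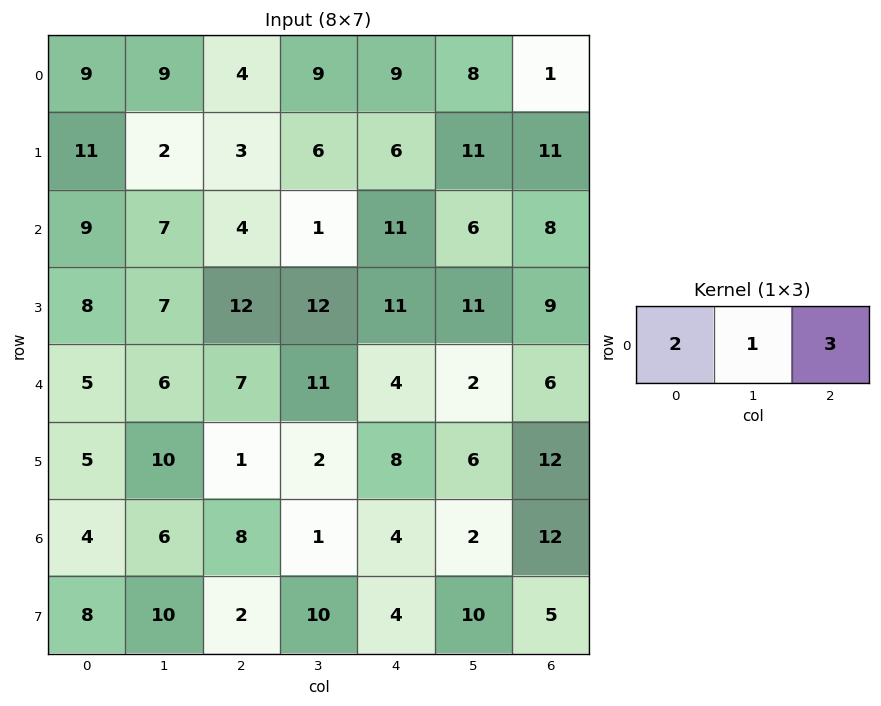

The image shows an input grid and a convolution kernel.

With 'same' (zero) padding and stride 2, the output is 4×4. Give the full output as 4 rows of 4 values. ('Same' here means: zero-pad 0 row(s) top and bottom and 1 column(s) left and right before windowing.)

36 49 51 17
30 21 31 20
23 52 32 10
22 23 12 16

Output[0,0]: The receptive field on the zero-padded input at this output position is [0 9 9]. Elementwise product with the kernel and sum: 0·2 + 9·1 + 9·3.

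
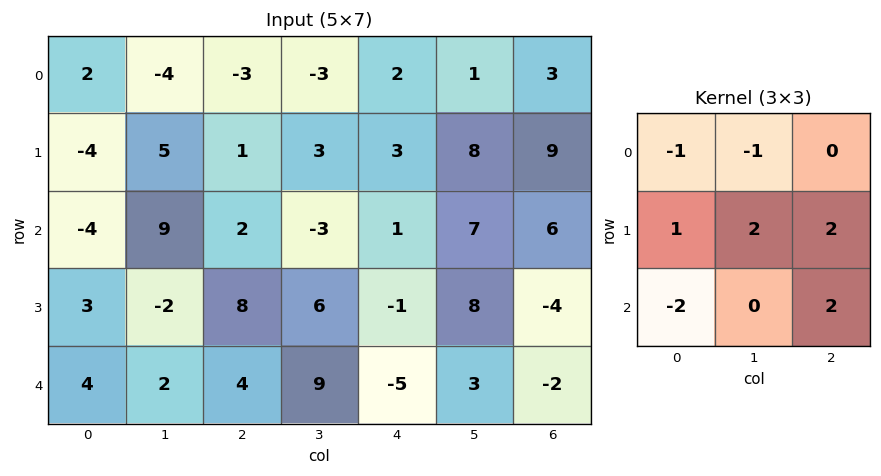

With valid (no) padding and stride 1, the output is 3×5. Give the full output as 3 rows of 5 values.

Output[0,0]: The receptive field on the input at this output position is [2 -4 -3 / -4 5 1 / -4 9 2]. Elementwise product with the kernel and sum: 2·-1 + -4·-1 + -4·1 + 5·2 + 1·2 + -4·-2 + 2·2.

22 -4 17 46 44
27 17 -24 11 10
10 29 1 10 5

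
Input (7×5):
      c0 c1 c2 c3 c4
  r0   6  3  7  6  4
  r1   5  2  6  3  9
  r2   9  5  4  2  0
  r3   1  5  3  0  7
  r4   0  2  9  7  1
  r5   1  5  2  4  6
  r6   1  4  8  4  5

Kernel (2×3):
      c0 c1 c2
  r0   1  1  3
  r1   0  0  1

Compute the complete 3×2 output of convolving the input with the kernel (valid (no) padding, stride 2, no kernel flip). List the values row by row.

Output[0,0]: The receptive field on the input at this output position is [6 3 7 / 5 2 6]. Elementwise product with the kernel and sum: 6·1 + 3·1 + 7·3 + 6·1.

36 34
29 13
31 25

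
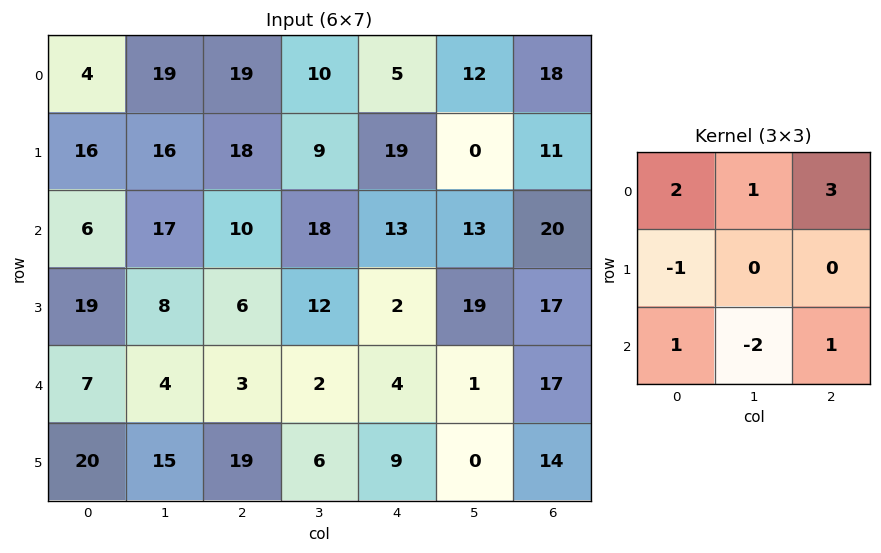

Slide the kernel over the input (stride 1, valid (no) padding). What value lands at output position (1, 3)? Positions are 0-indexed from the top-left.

46

The receptive field on the input at this output position is [9 19 0 / 18 13 13 / 12 2 19]. Elementwise product with the kernel and sum: 9·2 + 19·1 + 0·3 + 18·-1 + 12·1 + 2·-2 + 19·1.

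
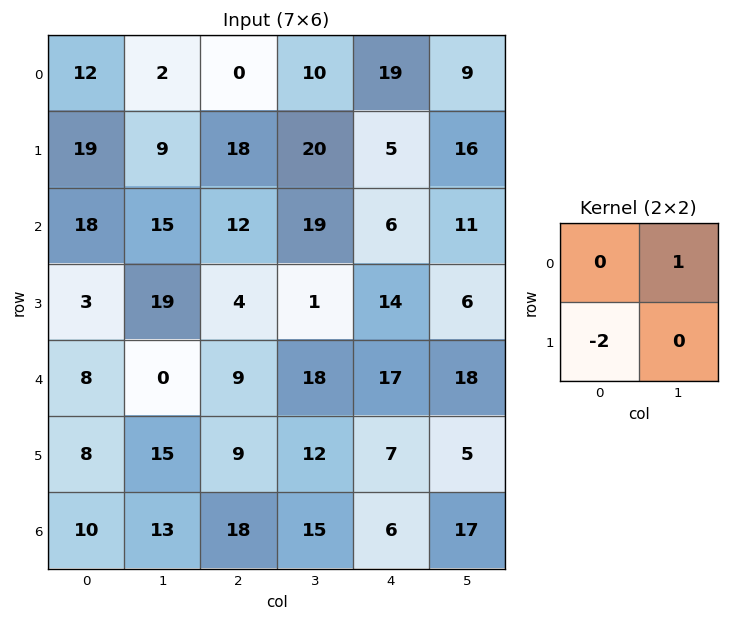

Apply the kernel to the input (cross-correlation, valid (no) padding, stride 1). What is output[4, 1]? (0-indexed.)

-21

The receptive field on the input at this output position is [0 9 / 15 9]. Elementwise product with the kernel and sum: 9·1 + 15·-2.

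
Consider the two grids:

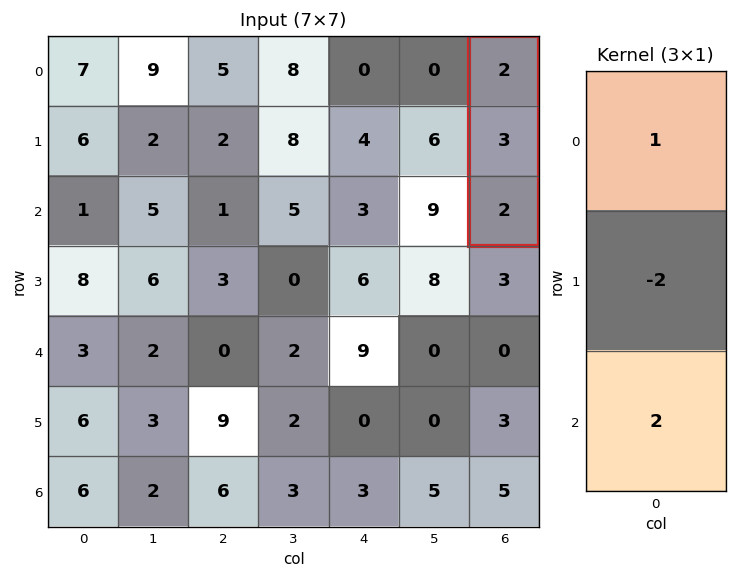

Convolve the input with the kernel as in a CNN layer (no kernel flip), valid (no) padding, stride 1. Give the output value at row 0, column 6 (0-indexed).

0

The receptive field on the input at this output position is [2 / 3 / 2]. Elementwise product with the kernel and sum: 2·1 + 3·-2 + 2·2.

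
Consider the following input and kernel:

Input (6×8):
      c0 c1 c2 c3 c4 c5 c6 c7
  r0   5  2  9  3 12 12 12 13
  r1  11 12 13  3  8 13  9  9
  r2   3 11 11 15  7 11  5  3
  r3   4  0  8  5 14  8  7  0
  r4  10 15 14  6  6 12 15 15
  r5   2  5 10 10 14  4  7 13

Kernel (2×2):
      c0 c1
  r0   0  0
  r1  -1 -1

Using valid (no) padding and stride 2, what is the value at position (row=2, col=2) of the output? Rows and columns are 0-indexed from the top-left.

-18

The receptive field on the input at this output position is [6 12 / 14 4]. Elementwise product with the kernel and sum: 14·-1 + 4·-1.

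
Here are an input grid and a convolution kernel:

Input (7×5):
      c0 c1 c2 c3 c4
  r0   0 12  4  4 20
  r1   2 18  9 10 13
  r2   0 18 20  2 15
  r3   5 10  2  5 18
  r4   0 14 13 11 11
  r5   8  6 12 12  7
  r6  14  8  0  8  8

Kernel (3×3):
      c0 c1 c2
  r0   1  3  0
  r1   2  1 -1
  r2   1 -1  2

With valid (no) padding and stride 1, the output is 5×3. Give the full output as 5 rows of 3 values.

Output[0,0]: The receptive field on the input at this output position is [0 12 4 / 2 18 9 / 0 18 20]. Elementwise product with the kernel and sum: 0·1 + 12·3 + 2·2 + 18·1 + 9·-1 + 0·1 + 18·-1 + 20·2.
Output[0,1]: The receptive field on the input at this output position is [12 4 4 / 18 9 10 / 18 20 2]. Elementwise product with the kernel and sum: 12·1 + 4·3 + 18·2 + 9·1 + 10·-1 + 18·1 + 20·-1 + 2·2.

71 61 79
53 117 99
84 118 41
62 64 57
58 89 83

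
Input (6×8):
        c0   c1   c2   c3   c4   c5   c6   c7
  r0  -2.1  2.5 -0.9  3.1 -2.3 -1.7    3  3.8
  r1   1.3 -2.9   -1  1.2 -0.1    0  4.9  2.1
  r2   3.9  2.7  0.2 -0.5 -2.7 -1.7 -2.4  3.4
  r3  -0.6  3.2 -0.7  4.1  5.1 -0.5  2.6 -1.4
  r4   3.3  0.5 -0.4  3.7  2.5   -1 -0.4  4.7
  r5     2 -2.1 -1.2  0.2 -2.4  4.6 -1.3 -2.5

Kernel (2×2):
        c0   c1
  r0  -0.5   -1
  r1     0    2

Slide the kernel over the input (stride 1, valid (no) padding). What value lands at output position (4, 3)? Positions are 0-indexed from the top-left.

-9.15

The receptive field on the input at this output position is [3.7 2.5 / 0.2 -2.4]. Elementwise product with the kernel and sum: 3.7·-0.5 + 2.5·-1 + -2.4·2.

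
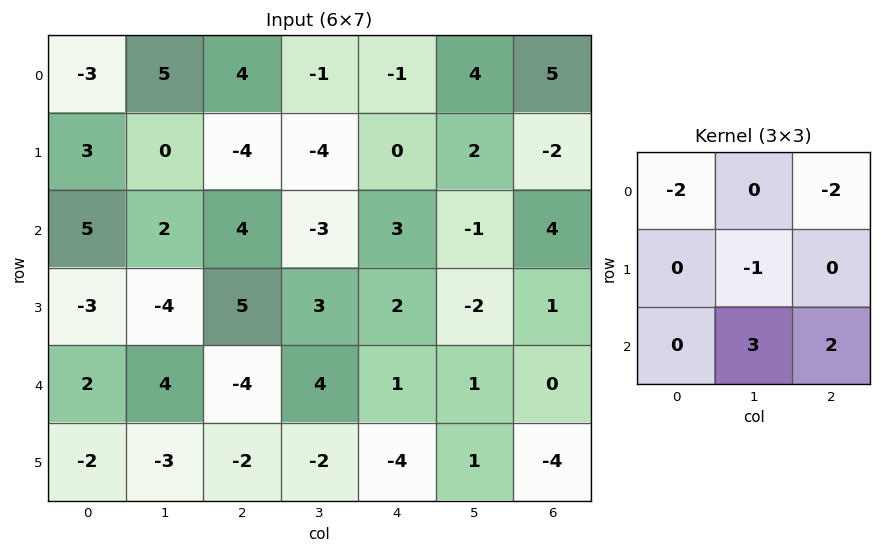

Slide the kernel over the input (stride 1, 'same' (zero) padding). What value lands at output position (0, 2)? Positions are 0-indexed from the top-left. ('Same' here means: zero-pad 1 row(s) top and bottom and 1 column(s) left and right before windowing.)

The receptive field on the zero-padded input at this output position is [0 0 0 / 5 4 -1 / 0 -4 -4]. Elementwise product with the kernel and sum: 0·-2 + 0·-2 + 4·-1 + -4·3 + -4·2.

-24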